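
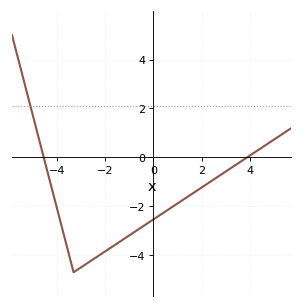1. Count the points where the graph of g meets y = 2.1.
1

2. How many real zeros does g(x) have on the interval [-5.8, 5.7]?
2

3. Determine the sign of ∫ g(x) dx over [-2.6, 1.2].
negative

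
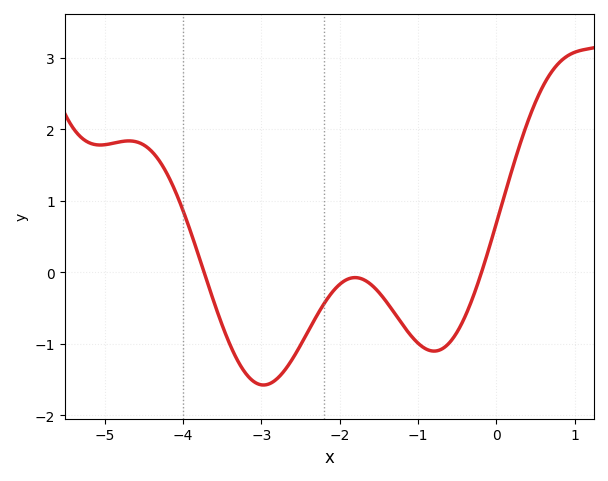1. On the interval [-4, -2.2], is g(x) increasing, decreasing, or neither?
neither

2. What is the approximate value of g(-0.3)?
-0.351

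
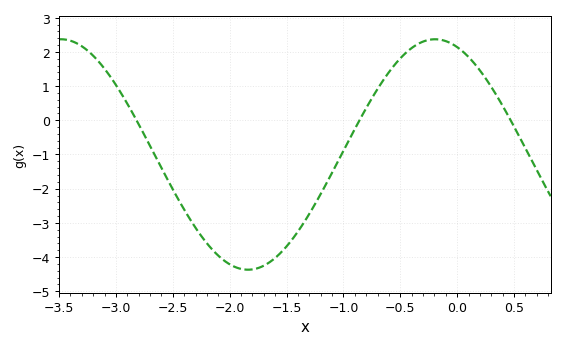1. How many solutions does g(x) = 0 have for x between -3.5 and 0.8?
3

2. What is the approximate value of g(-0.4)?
2.1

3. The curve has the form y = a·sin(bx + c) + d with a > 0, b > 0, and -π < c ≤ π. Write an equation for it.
y = 3.37sin(1.9x + 1.9) - 1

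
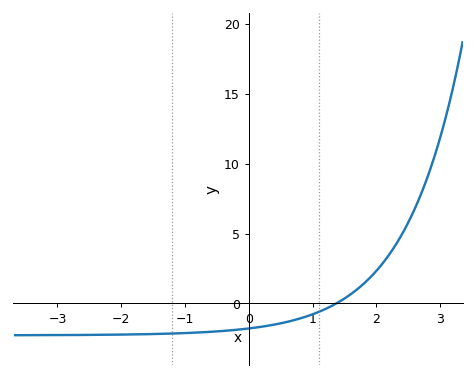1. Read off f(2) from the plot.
2.32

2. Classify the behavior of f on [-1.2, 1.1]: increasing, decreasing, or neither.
increasing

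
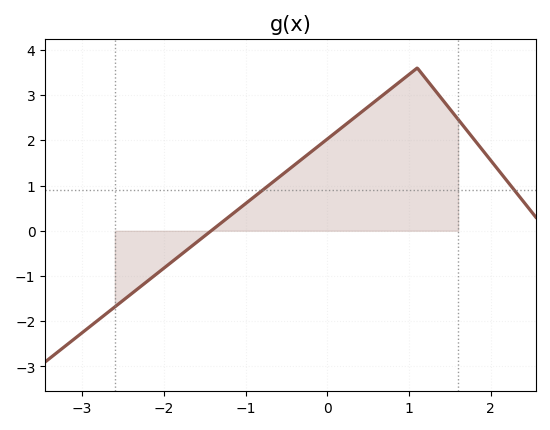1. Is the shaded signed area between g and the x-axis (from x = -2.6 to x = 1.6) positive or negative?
positive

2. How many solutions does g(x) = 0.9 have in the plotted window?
2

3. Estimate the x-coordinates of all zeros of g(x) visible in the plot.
-1.4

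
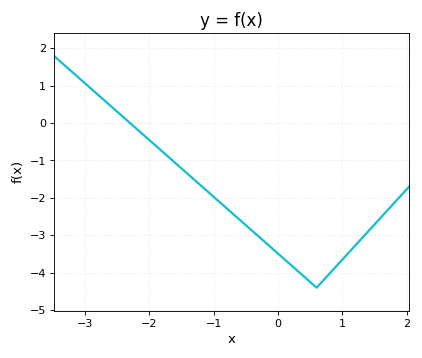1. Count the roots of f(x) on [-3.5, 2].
1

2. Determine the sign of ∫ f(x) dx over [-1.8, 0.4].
negative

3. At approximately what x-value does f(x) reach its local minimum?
0.601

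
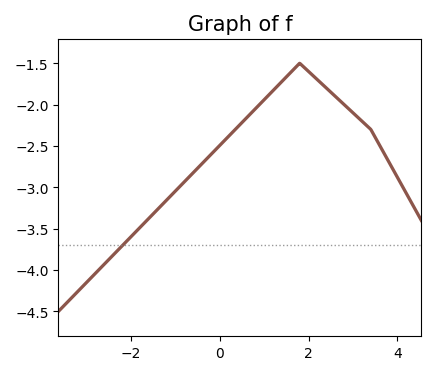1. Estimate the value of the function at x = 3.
-2.1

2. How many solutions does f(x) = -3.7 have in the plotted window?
1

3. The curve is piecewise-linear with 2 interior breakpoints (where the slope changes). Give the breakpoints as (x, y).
(1.8, -1.5); (3.4, -2.3)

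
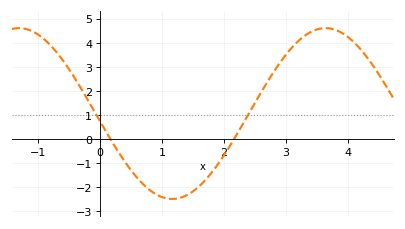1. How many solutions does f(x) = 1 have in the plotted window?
2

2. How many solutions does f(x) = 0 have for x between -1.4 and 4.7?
2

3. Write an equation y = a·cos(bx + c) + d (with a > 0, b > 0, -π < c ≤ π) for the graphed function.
y = 3.55cos(1.3x + 1.7) + 1.05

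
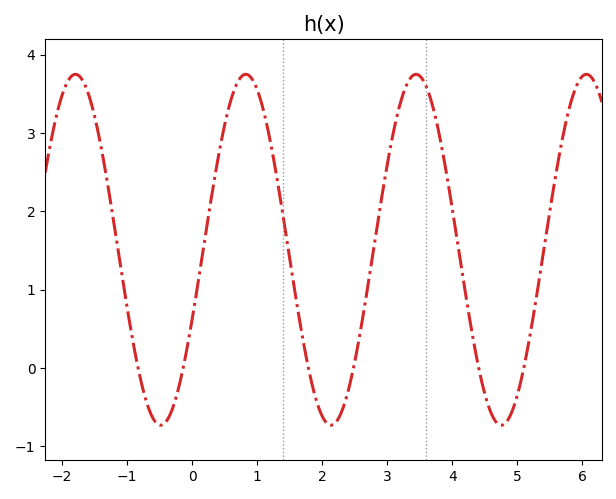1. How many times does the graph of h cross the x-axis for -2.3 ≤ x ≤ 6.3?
6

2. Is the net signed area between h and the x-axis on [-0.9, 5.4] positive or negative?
positive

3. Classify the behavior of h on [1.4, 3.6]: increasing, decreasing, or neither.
neither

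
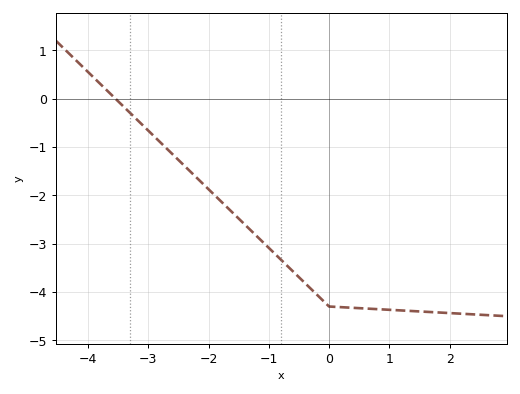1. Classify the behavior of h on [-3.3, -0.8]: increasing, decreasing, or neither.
decreasing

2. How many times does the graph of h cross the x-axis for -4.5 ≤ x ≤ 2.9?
1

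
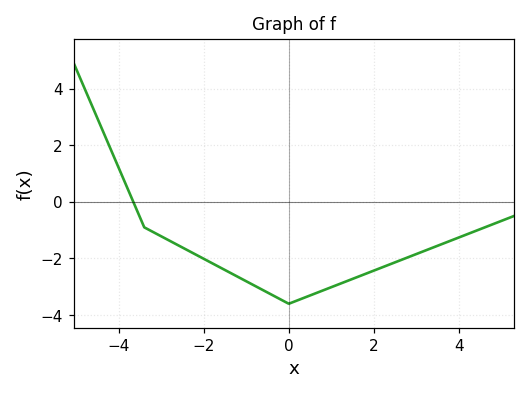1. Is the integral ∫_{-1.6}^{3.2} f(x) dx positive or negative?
negative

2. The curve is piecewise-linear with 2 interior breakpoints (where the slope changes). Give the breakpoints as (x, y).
(-3.4, -0.9); (0, -3.6)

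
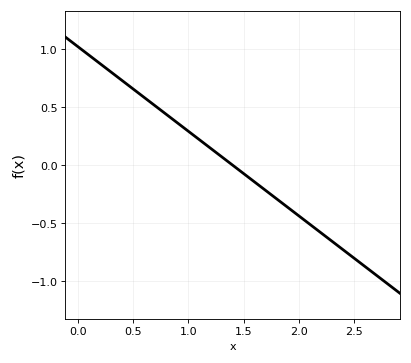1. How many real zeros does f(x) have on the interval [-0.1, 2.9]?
1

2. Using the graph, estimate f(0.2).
0.876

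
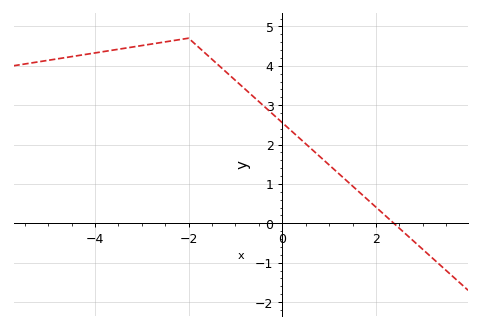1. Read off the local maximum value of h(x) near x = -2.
4.7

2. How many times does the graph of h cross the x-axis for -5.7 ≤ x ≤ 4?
1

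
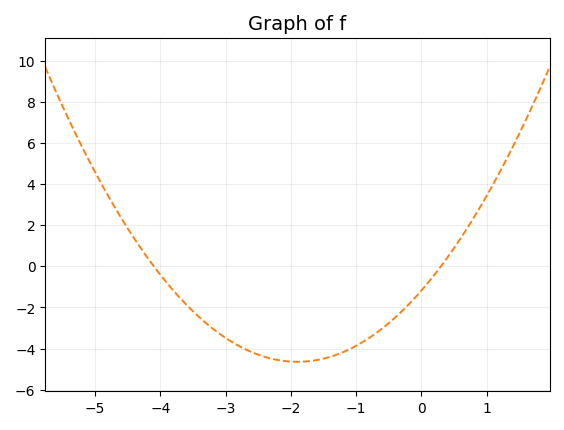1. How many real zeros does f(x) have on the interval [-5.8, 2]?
2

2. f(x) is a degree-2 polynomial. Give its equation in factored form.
y = 0.96(x + 4.1)(x - 0.3)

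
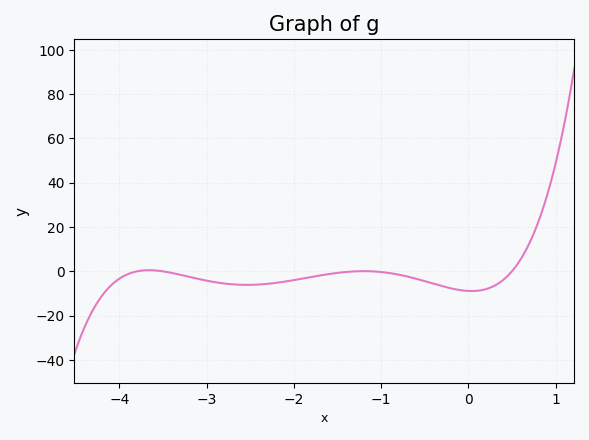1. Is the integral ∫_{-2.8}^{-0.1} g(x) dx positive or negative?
negative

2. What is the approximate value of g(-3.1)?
-3.37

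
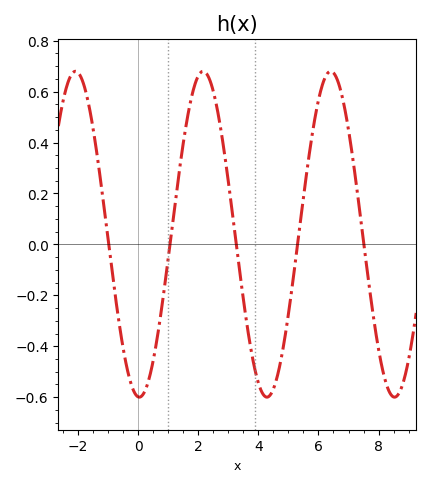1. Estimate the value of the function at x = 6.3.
0.68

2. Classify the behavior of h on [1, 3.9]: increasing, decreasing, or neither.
neither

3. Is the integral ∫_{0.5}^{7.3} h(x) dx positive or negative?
positive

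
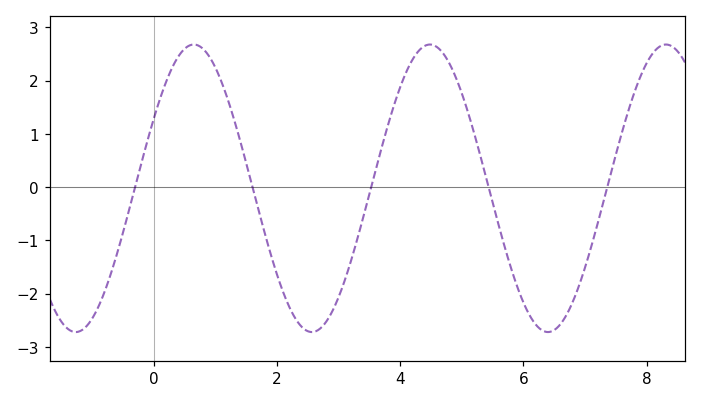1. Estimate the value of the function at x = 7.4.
0.2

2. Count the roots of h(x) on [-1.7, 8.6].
5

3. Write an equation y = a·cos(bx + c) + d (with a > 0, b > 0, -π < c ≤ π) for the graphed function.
y = 2.7cos(1.6x - 1.1) - 0.02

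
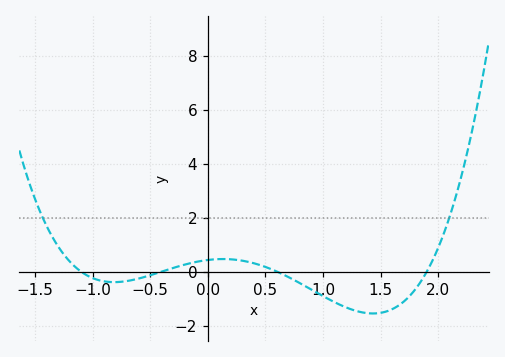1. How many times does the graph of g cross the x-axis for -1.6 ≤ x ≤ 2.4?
4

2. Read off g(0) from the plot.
0.431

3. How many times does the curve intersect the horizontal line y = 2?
2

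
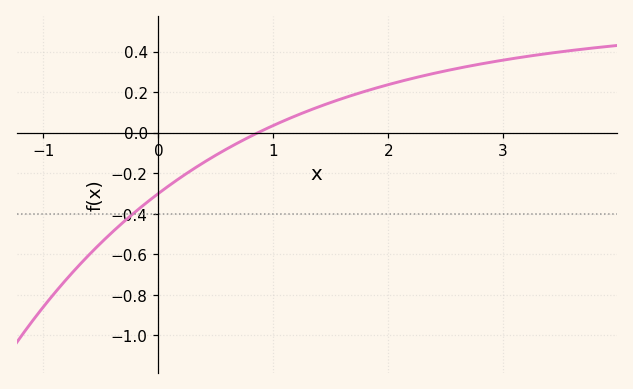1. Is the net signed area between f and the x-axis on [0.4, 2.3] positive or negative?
positive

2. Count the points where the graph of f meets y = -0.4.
1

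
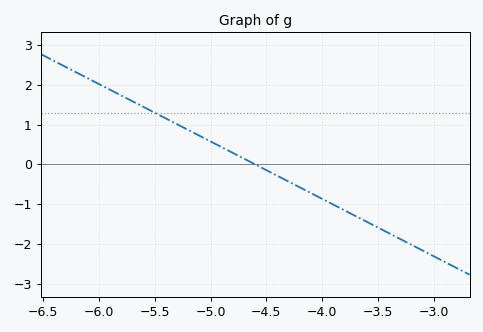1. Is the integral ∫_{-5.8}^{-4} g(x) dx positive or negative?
positive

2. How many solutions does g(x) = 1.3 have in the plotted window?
1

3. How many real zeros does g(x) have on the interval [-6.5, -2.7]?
1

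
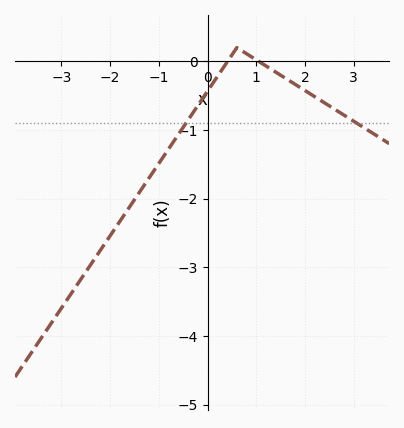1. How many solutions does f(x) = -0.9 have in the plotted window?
2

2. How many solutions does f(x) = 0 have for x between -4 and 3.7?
2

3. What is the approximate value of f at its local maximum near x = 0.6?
0.2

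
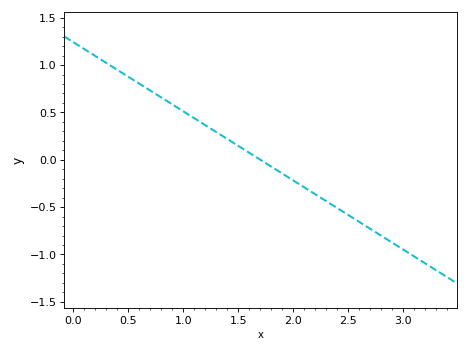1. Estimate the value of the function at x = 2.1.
-0.292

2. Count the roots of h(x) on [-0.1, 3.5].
1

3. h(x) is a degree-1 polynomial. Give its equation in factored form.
y = -0.73(x - 1.7)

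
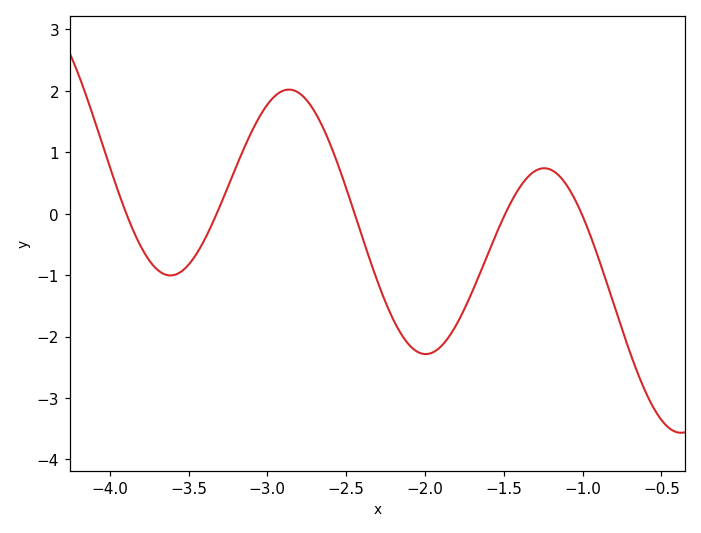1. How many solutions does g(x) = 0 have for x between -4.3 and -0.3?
5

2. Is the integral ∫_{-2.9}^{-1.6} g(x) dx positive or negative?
negative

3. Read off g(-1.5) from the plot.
-0.056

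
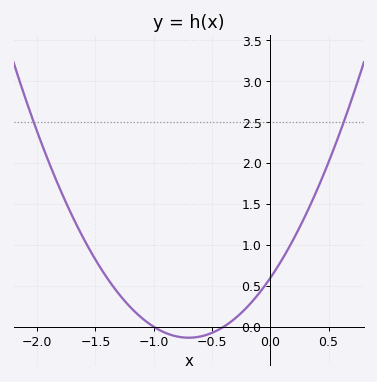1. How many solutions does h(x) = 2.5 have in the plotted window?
2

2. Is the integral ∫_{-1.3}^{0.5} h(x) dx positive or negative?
positive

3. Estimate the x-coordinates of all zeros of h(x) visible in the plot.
-1, -0.4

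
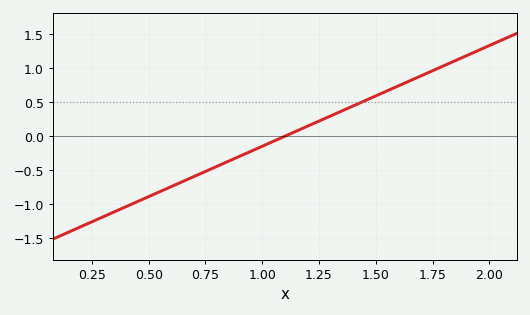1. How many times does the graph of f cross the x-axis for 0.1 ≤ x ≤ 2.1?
1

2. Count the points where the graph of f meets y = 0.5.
1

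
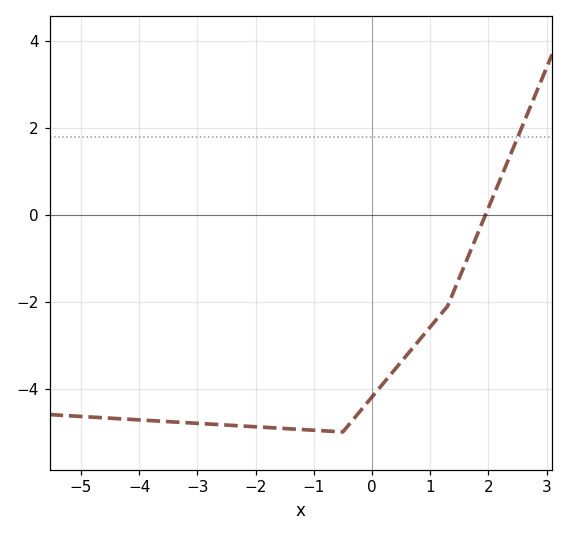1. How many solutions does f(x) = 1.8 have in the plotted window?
1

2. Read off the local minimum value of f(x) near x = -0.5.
-5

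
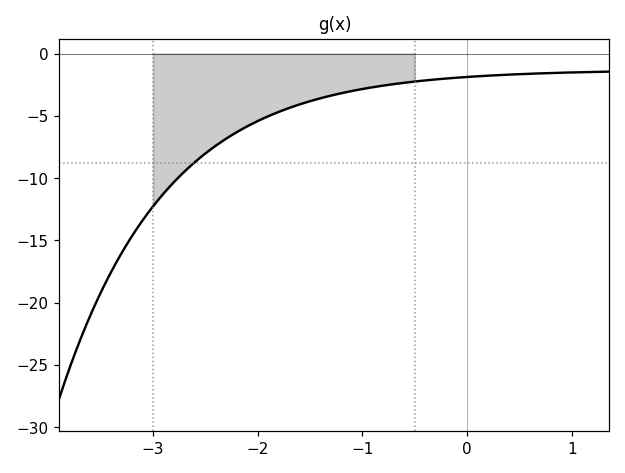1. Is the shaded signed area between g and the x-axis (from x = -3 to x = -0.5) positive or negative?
negative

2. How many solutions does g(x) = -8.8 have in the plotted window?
1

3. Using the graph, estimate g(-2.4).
-7.39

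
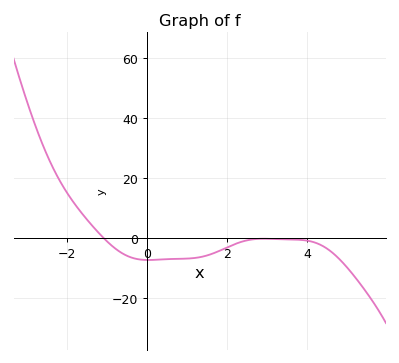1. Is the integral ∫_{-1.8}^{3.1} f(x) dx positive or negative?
negative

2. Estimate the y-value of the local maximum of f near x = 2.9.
-0.115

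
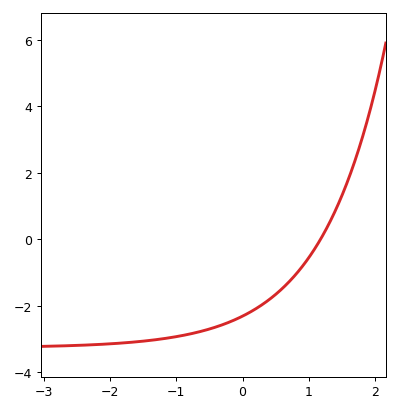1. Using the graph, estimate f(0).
-2.4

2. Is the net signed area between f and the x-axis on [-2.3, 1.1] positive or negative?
negative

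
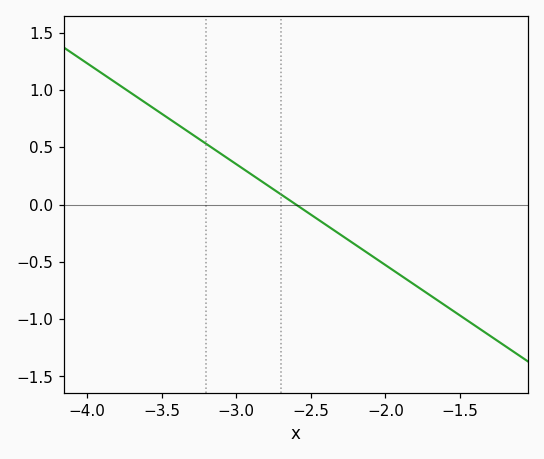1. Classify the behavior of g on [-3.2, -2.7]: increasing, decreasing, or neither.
decreasing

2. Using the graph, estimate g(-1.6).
-0.88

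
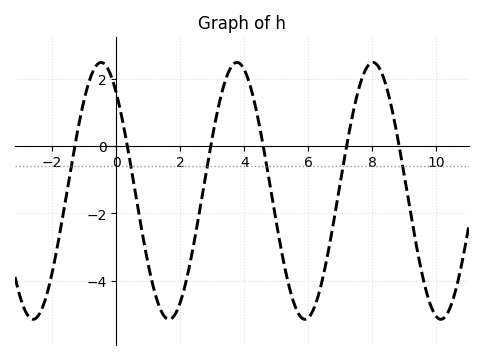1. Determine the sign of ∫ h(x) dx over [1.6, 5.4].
negative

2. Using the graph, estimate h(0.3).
0.2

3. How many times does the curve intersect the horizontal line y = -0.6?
6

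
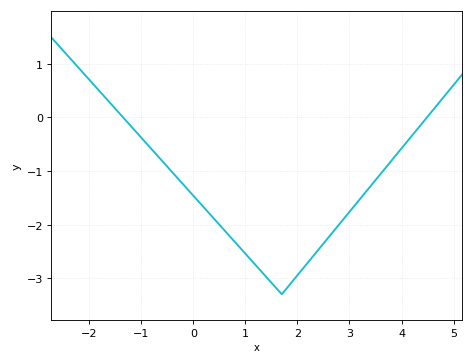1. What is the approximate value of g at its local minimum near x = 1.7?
-3.3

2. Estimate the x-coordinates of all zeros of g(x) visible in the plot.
-1.4, 4.4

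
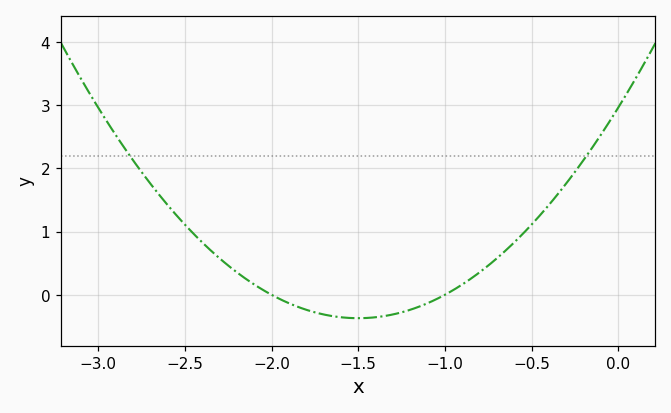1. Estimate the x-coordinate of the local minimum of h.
-1.5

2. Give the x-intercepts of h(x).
-2, -1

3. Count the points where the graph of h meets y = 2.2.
2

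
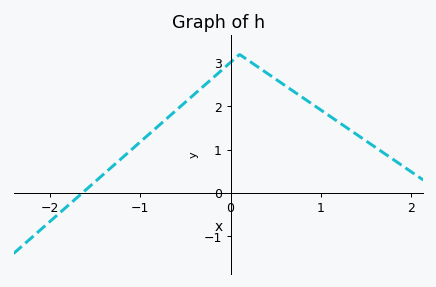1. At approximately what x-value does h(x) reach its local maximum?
0.1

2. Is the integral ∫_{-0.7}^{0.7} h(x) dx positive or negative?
positive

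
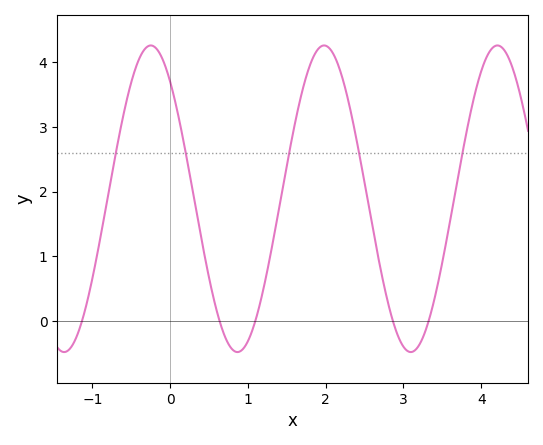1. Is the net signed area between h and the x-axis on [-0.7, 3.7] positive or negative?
positive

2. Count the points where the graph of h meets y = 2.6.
5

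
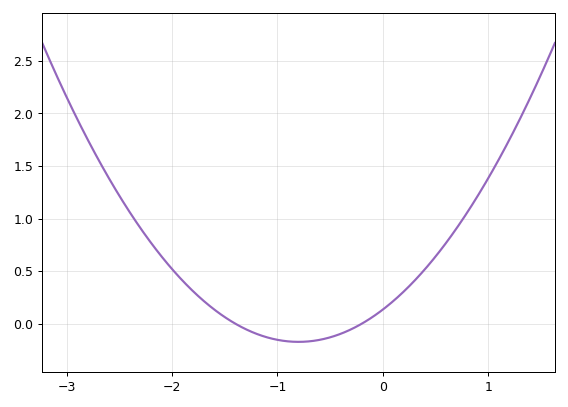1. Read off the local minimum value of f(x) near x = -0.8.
-0.173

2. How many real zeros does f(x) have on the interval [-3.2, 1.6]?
2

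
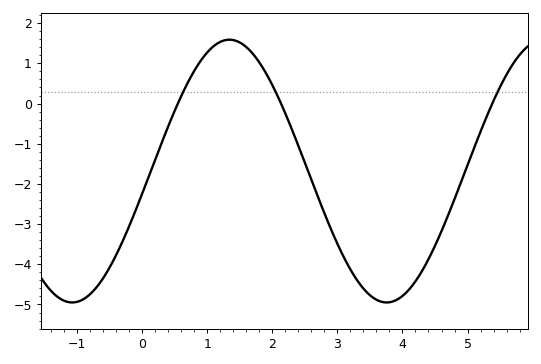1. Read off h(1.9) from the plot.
0.8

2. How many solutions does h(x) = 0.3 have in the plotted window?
3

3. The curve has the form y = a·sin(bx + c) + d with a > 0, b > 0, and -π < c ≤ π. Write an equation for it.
y = 3.27sin(1.3x - 0.17) - 1.68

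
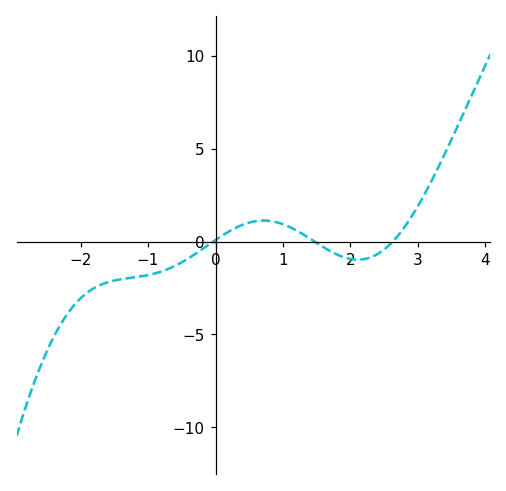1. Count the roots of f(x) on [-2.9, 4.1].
3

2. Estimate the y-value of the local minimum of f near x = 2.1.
-0.975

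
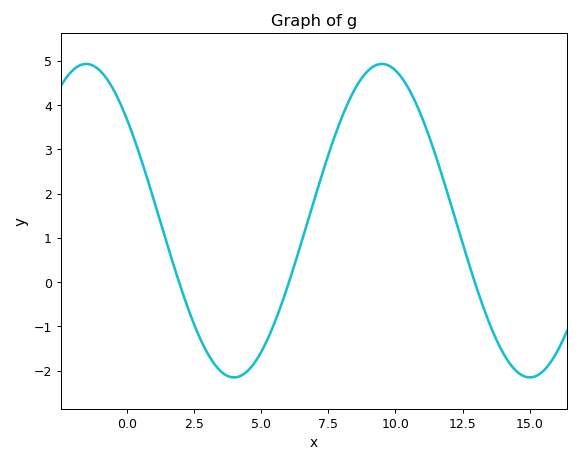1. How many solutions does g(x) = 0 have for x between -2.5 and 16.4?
3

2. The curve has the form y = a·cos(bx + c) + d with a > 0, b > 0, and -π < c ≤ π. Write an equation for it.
y = 3.54cos(0.57x + 0.87) + 1.39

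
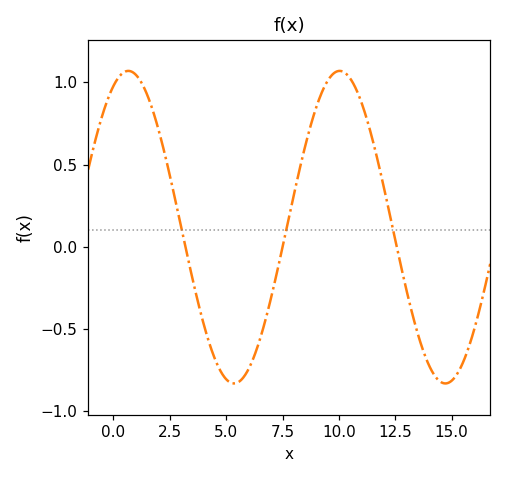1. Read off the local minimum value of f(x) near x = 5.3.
-0.83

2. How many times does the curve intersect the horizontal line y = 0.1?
3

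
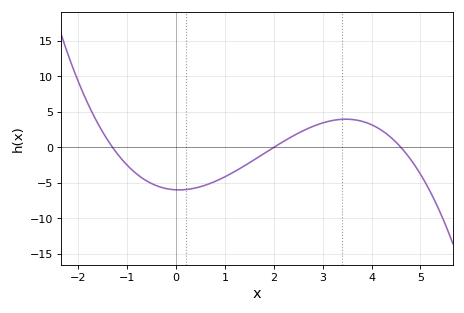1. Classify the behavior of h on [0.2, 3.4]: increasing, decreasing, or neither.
increasing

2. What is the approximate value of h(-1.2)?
-1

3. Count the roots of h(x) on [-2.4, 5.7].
3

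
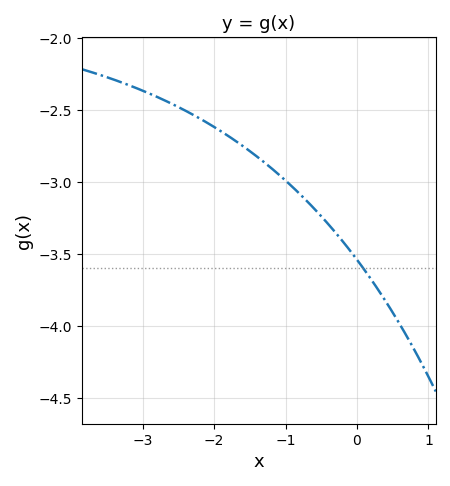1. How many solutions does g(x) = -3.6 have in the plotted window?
1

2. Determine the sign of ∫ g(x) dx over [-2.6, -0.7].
negative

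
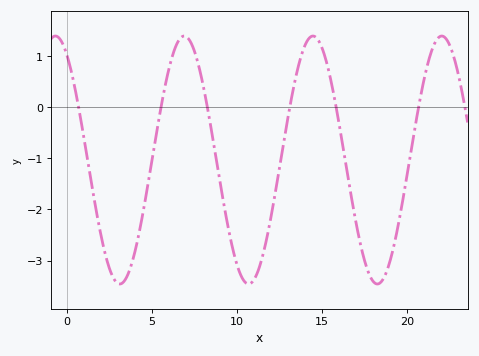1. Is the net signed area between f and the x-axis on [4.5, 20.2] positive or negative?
negative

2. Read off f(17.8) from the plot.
-3.28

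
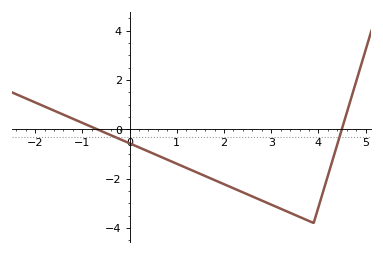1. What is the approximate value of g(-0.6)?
-0.068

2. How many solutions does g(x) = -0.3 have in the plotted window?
2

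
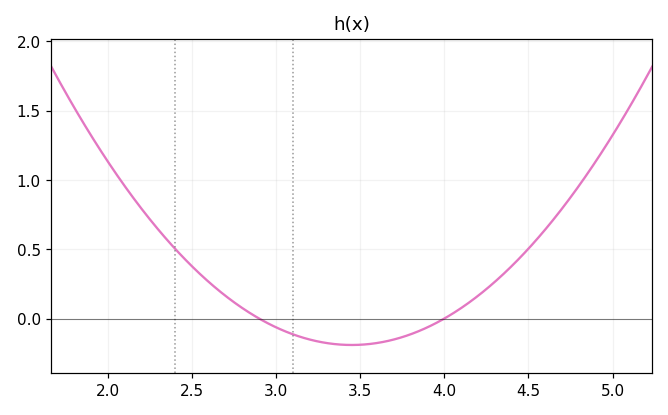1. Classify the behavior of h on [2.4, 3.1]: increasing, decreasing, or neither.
decreasing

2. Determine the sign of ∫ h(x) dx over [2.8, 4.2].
negative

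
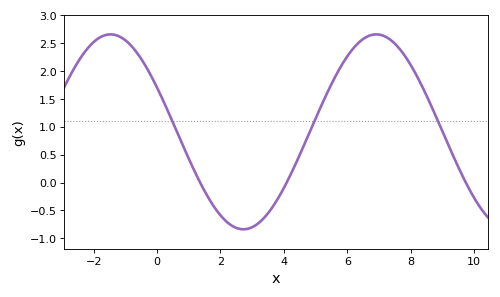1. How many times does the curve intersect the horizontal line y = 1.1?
3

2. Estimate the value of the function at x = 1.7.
-0.35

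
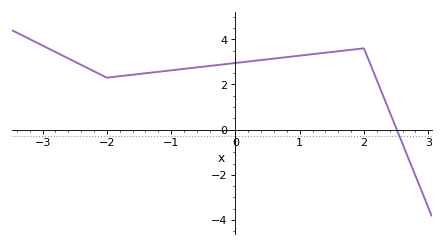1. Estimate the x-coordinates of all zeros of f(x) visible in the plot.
2.51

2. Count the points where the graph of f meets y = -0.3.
1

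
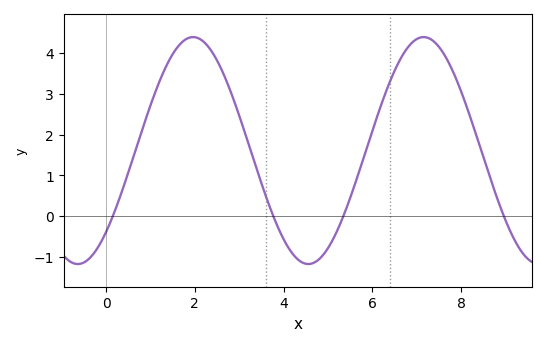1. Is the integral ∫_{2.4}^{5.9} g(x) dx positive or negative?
positive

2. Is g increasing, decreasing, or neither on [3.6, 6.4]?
neither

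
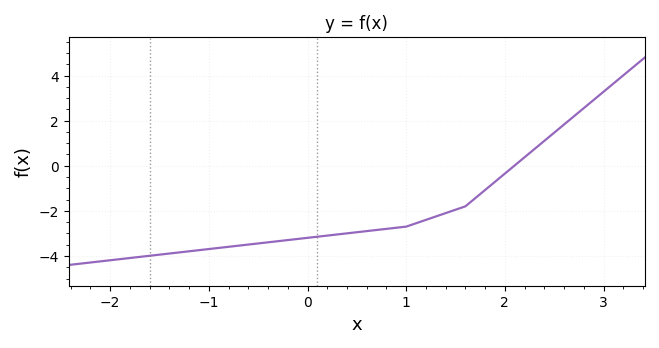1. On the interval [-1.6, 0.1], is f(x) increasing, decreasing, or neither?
increasing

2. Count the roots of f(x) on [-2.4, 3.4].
1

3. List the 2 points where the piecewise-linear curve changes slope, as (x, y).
(1, -2.7); (1.6, -1.8)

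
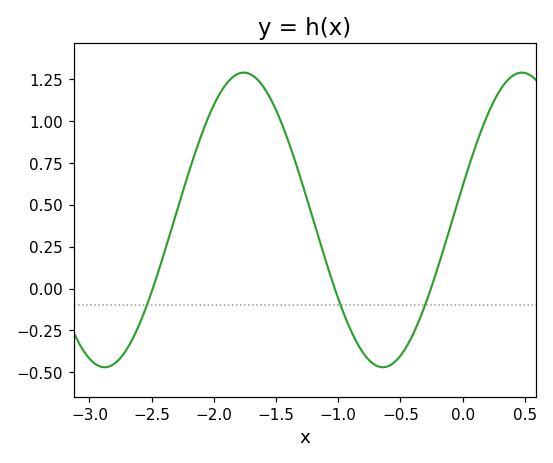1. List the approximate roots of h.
-2.5, -1.05, -0.25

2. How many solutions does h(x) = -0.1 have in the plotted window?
3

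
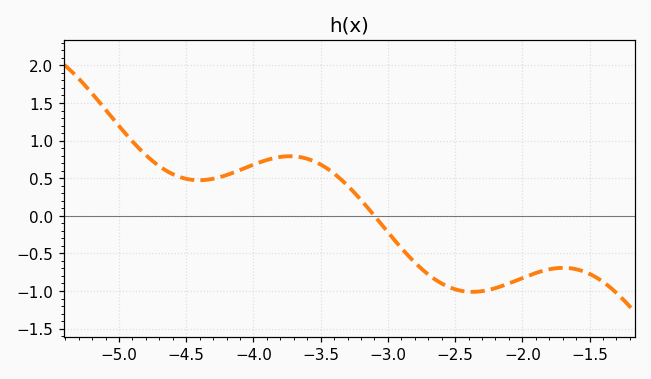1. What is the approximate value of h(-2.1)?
-0.9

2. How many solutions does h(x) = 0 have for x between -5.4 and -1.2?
1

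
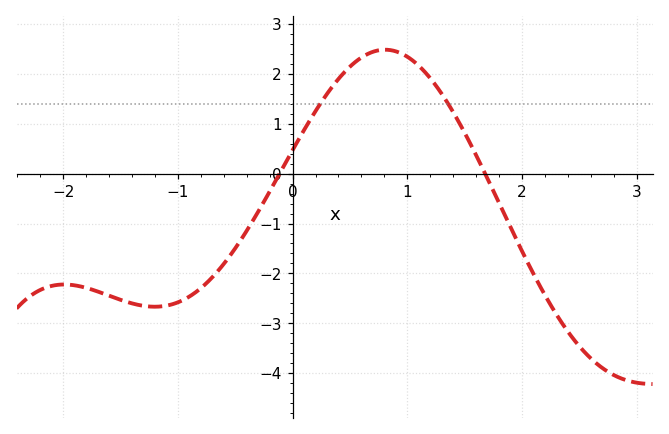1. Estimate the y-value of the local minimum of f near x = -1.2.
-2.67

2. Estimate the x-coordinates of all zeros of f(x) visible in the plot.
-0.114, 1.68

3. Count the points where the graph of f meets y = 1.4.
2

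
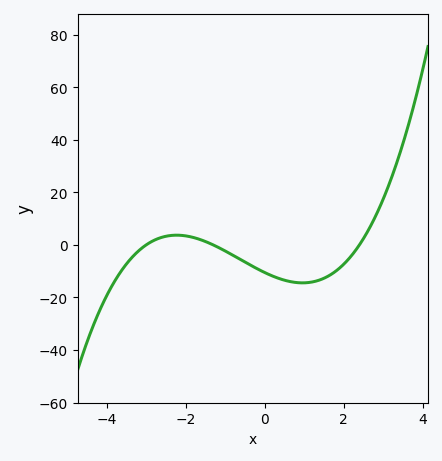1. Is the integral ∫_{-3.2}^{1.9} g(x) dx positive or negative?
negative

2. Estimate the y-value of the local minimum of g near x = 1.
-14.4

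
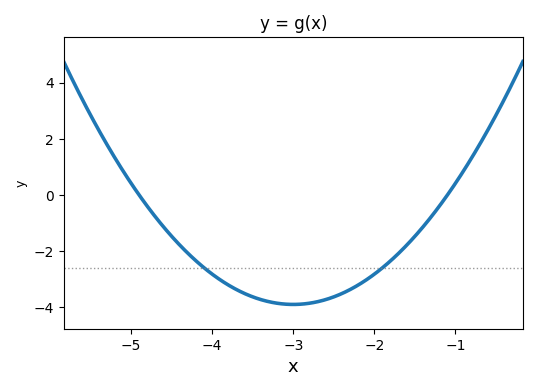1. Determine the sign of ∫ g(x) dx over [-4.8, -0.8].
negative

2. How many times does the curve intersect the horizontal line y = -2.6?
2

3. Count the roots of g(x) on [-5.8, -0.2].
2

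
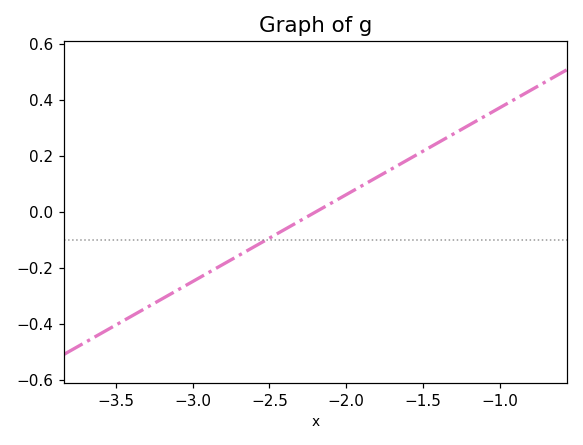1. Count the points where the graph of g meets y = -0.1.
1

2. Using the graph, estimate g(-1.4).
0.248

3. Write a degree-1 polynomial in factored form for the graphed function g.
y = 0.31(x + 2.2)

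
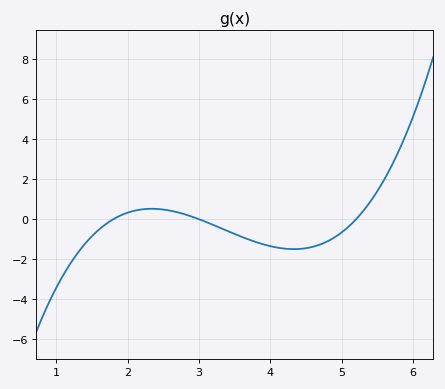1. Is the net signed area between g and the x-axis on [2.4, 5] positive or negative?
negative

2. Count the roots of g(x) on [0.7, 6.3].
3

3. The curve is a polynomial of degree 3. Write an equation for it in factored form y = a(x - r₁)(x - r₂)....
y = 0.51(x - 1.8)(x - 3)(x - 5.2)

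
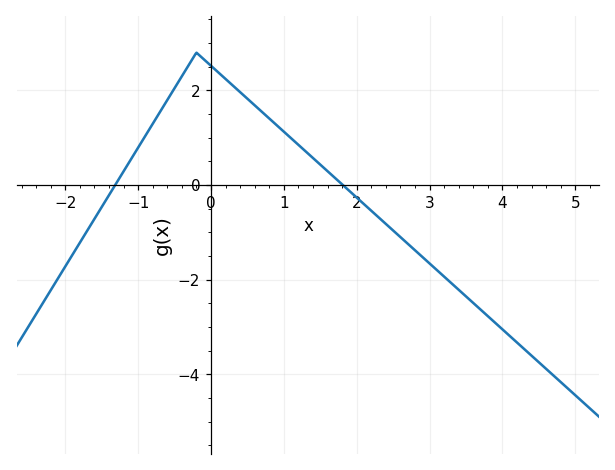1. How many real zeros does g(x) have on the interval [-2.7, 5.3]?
2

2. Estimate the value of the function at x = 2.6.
-1.1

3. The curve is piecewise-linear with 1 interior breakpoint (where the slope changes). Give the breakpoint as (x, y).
(-0.2, 2.8)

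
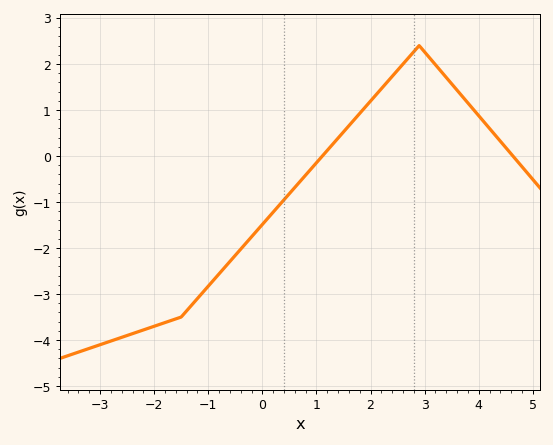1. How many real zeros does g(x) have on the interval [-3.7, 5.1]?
2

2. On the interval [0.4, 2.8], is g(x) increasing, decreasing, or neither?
increasing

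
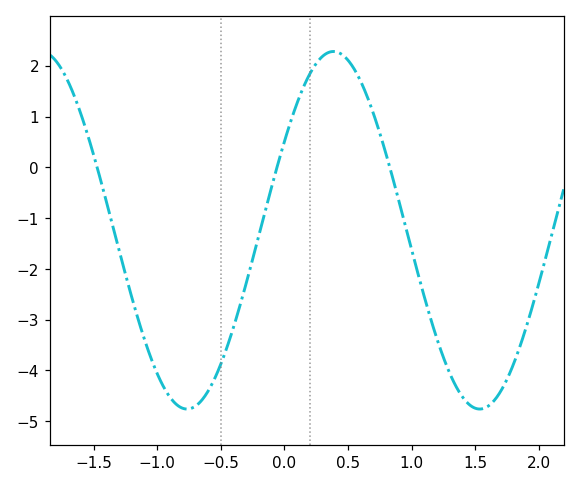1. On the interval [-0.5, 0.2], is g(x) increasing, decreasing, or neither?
increasing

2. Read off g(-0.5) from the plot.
-3.9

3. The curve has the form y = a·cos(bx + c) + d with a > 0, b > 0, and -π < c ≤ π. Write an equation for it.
y = 3.52cos(2.7x - 1) - 1.24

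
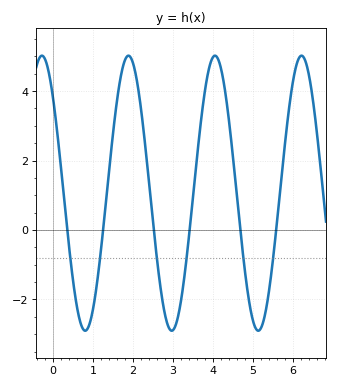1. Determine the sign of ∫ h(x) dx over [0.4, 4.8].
positive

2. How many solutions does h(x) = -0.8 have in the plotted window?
6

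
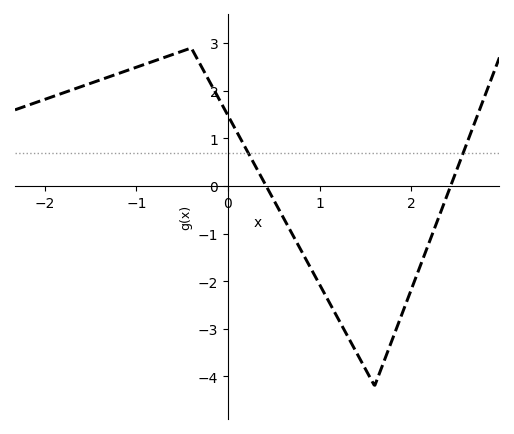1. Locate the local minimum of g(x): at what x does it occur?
1.6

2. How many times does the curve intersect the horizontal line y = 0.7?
2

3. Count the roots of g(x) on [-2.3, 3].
2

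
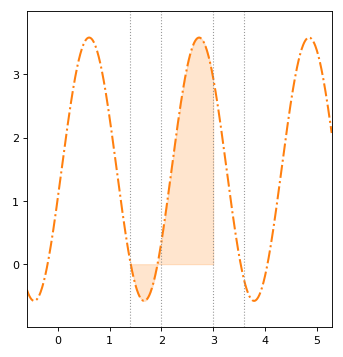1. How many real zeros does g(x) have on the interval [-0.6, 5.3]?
5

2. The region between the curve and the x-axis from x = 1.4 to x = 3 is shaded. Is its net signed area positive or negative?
positive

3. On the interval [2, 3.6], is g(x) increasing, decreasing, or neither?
neither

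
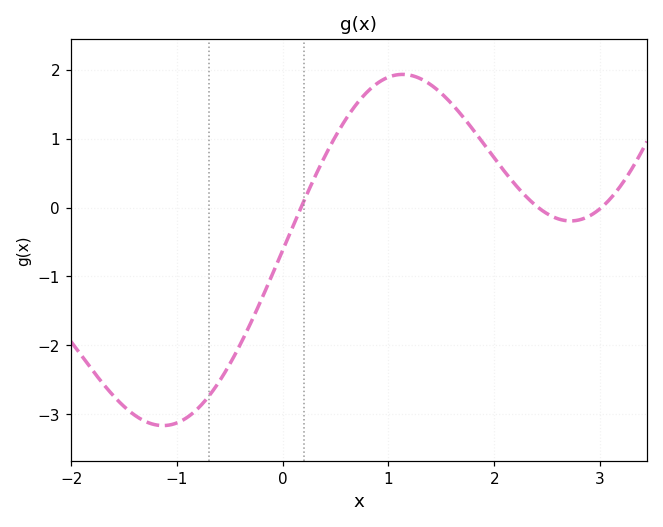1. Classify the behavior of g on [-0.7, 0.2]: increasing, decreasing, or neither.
increasing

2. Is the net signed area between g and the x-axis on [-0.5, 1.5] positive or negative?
positive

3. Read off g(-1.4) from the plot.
-3.01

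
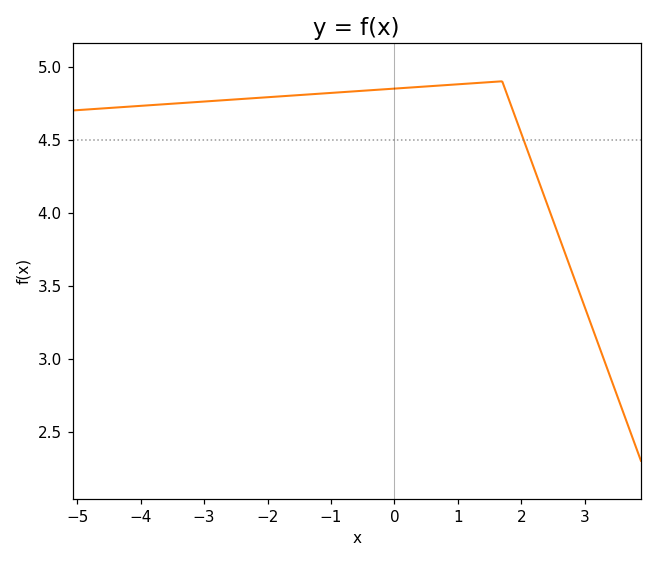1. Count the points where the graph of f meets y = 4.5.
1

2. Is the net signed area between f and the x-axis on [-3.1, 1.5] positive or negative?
positive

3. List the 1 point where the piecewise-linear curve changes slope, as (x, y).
(1.7, 4.9)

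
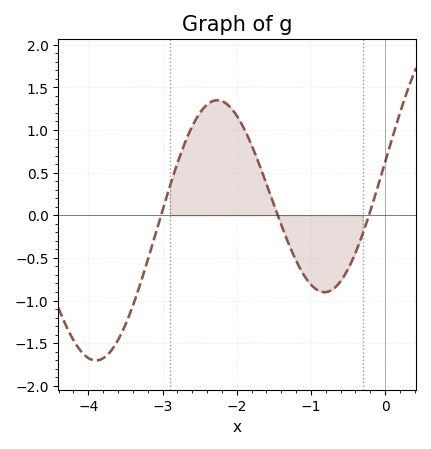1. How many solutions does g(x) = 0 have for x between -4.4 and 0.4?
3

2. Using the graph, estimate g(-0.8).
-0.9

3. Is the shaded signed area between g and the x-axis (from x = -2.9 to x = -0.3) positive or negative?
positive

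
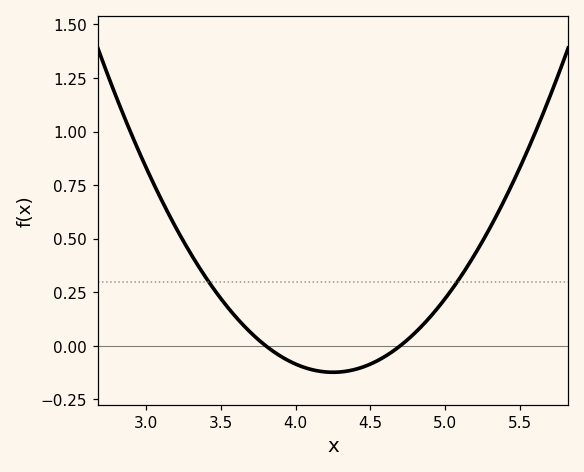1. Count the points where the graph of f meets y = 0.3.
2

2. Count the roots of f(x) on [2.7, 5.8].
2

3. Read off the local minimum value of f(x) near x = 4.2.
-0.124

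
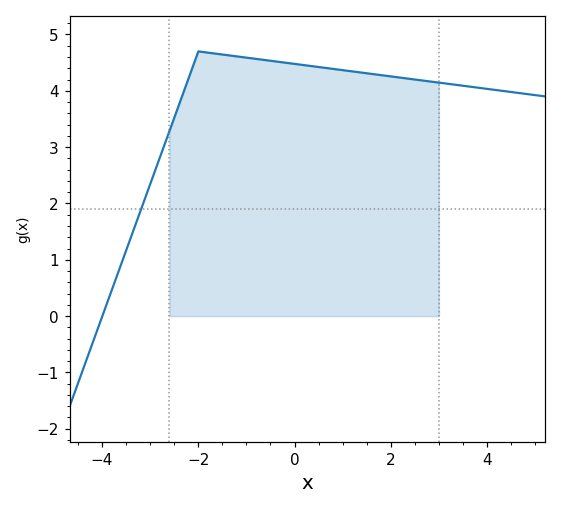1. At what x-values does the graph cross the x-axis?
-4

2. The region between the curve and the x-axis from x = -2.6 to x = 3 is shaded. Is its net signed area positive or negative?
positive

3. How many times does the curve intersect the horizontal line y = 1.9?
1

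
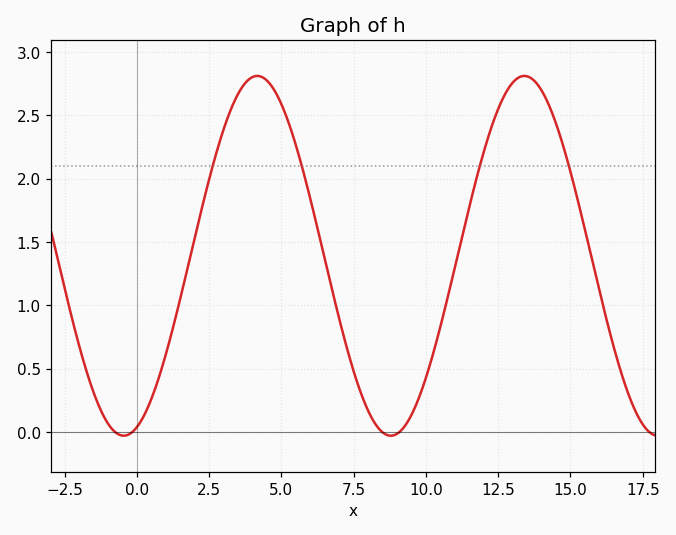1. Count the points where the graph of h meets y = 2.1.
4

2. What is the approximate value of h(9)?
-0.015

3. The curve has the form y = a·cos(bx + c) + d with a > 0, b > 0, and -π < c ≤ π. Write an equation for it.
y = 1.42cos(0.68x - 2.83) + 1.39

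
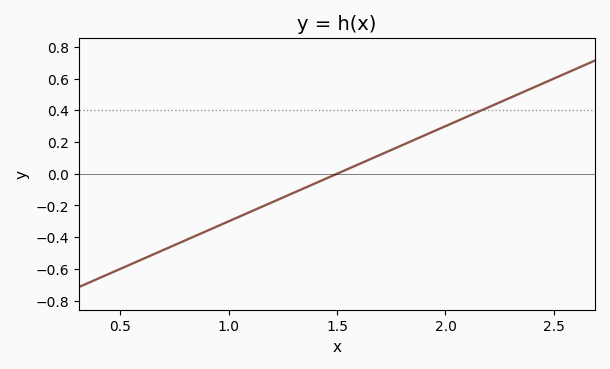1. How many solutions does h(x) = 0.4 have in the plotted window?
1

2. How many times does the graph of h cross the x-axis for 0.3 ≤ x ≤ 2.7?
1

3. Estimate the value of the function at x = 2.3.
0.48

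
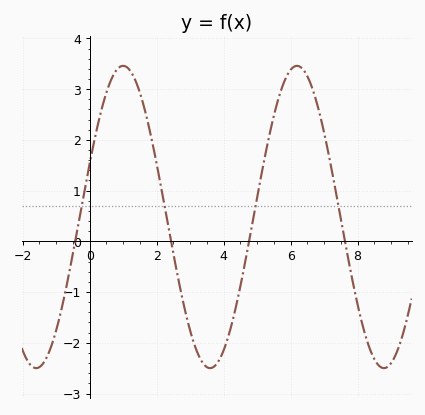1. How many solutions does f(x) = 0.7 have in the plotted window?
4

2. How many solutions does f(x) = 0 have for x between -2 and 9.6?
4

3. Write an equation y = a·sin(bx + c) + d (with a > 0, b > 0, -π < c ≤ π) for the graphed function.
y = 2.98sin(1.2x + 0.36) + 0.48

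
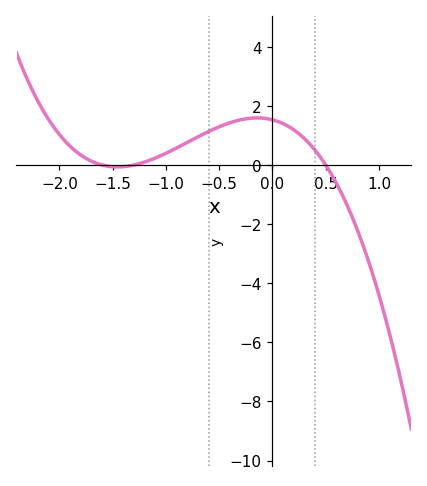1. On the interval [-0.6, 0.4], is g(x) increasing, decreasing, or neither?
neither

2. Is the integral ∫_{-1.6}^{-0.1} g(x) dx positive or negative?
positive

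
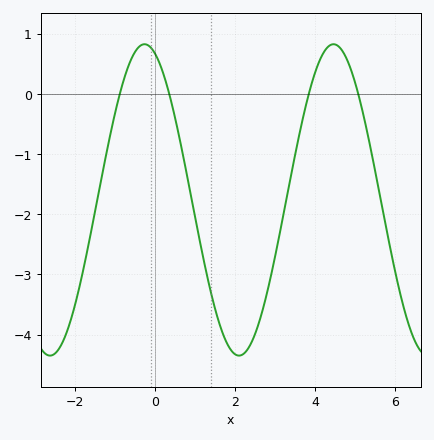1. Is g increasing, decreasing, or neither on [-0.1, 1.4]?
decreasing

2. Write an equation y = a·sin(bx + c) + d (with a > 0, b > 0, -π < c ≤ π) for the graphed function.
y = 2.59sin(1.3x + 1.9) - 1.76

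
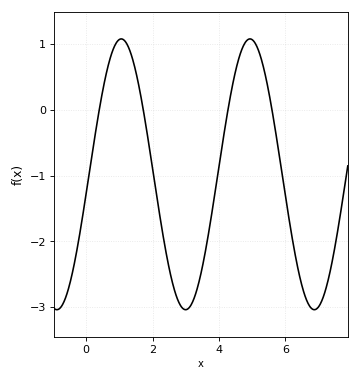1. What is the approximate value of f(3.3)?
-2.79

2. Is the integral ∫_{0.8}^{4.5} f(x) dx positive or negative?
negative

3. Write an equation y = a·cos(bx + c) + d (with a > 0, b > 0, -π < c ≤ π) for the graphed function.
y = 2.06cos(1.62x - 1.71) - 0.98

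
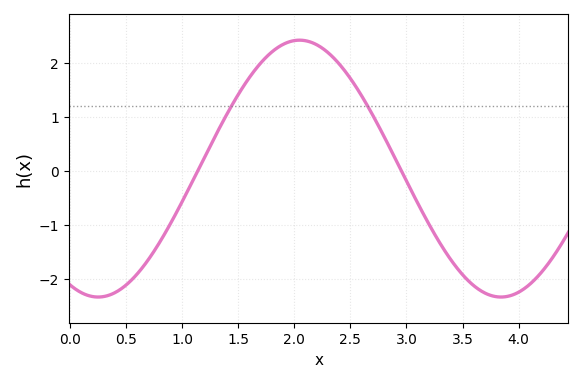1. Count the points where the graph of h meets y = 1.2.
2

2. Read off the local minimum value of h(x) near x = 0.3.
-2.34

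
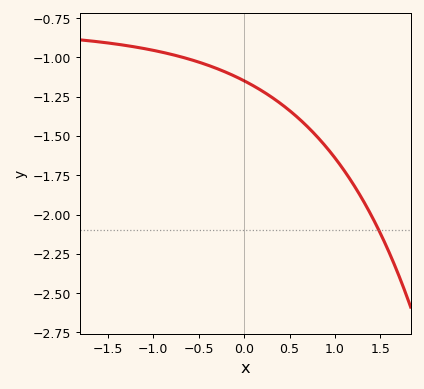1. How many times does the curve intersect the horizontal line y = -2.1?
1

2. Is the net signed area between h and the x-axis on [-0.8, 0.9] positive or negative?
negative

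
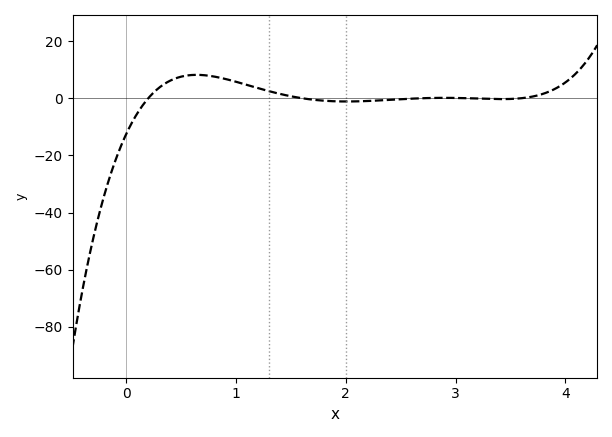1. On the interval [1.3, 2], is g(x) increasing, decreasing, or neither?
decreasing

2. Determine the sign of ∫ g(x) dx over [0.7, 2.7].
positive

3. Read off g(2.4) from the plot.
-0.572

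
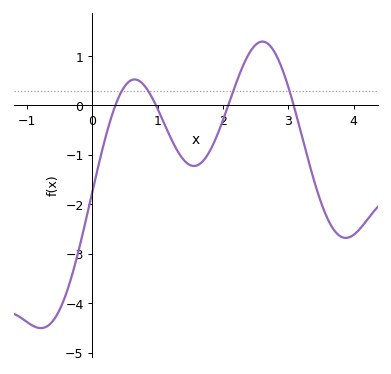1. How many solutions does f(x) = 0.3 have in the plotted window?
4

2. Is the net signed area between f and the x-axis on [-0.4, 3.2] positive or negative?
negative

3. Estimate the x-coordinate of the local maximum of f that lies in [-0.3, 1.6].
0.6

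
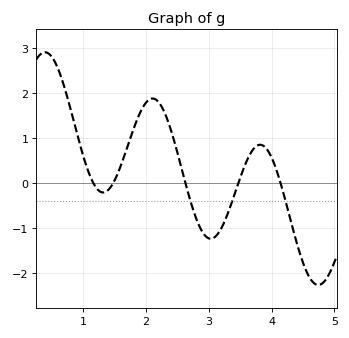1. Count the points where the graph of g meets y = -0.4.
3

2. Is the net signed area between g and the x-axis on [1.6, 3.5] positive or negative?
positive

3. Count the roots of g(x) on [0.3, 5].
5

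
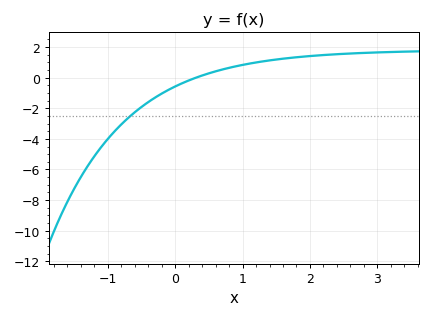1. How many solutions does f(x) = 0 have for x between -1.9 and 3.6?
1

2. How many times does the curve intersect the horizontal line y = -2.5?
1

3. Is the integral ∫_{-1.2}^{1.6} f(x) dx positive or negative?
negative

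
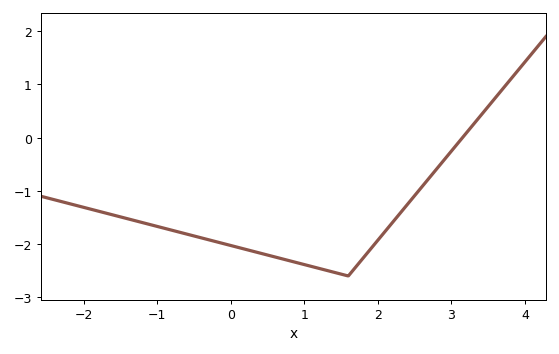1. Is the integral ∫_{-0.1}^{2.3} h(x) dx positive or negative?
negative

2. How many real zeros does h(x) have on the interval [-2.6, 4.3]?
1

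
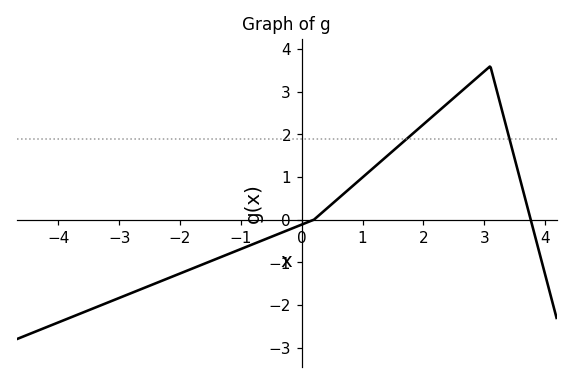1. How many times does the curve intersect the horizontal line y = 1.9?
2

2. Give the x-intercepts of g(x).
0.2, 3.76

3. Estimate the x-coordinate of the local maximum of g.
3.1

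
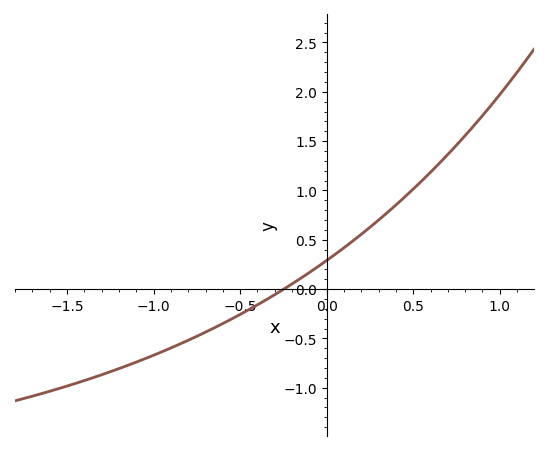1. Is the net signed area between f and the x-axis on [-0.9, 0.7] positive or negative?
positive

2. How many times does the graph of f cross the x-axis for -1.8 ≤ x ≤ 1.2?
1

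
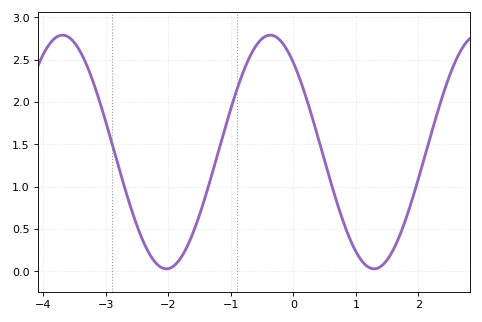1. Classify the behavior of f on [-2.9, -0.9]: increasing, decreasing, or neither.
neither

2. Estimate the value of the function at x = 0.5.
1.3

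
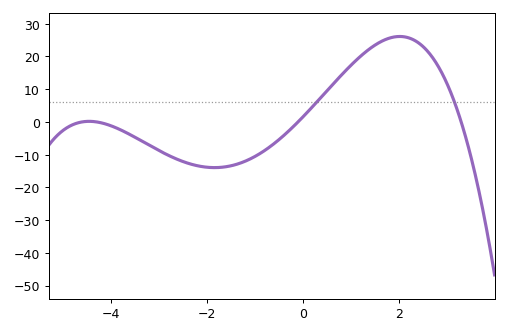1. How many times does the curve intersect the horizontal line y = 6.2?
2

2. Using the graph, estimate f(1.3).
21.3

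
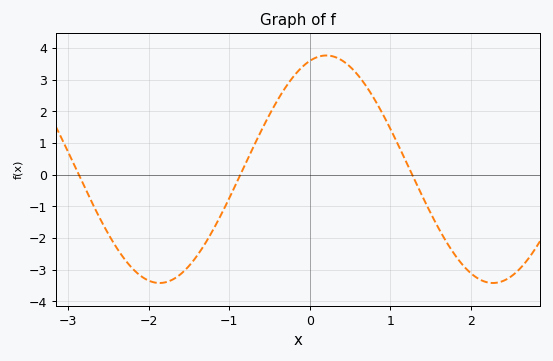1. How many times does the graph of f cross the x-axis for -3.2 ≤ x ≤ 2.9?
3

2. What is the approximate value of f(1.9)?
-2.86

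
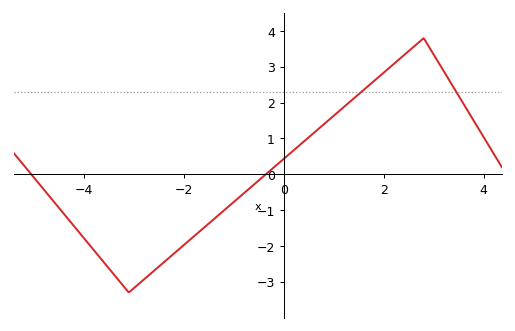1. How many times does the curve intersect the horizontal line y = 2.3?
2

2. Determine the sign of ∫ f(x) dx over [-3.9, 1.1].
negative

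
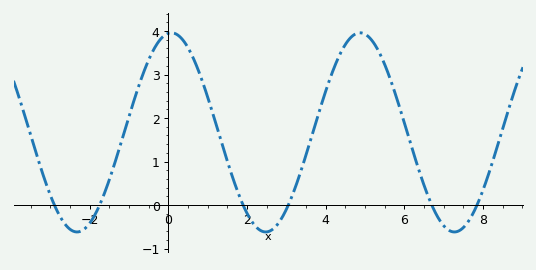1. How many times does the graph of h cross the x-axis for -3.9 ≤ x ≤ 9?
6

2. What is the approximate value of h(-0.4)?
3.5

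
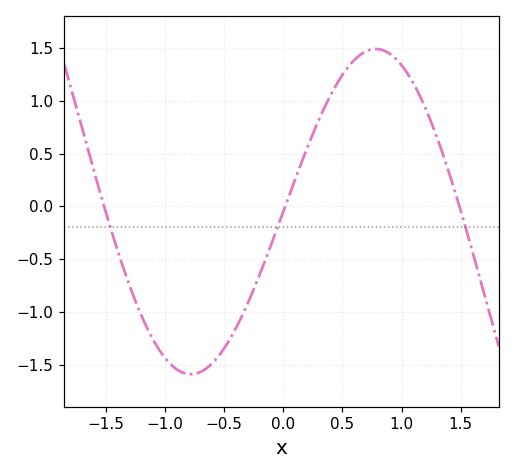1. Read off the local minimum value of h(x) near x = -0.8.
-1.59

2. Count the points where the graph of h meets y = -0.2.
3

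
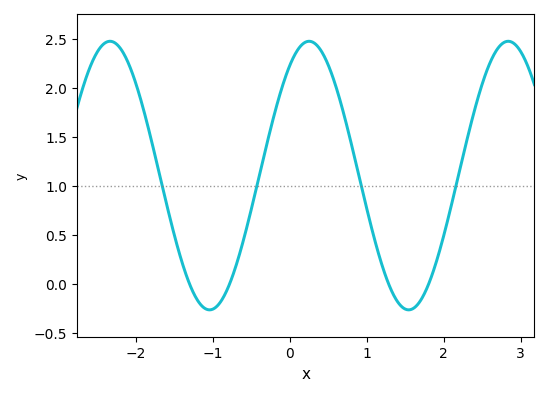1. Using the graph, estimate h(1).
0.774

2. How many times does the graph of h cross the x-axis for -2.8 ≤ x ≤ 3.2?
4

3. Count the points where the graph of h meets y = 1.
4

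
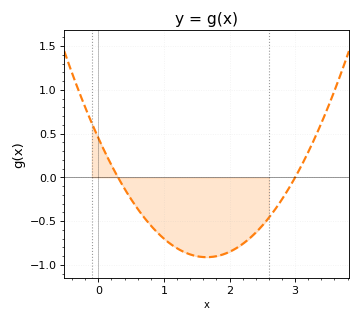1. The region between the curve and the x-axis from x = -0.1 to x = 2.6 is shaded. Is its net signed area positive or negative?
negative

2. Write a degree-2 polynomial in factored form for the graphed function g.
y = 0.5(x - 0.3)(x - 3)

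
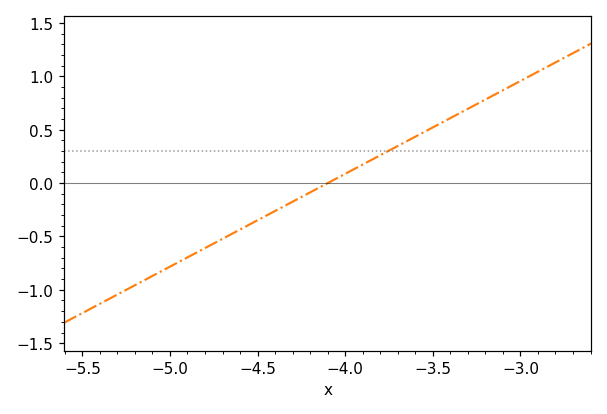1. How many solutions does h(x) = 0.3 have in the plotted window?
1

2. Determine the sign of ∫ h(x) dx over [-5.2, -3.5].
negative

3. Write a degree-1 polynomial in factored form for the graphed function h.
y = 0.87(x + 4.1)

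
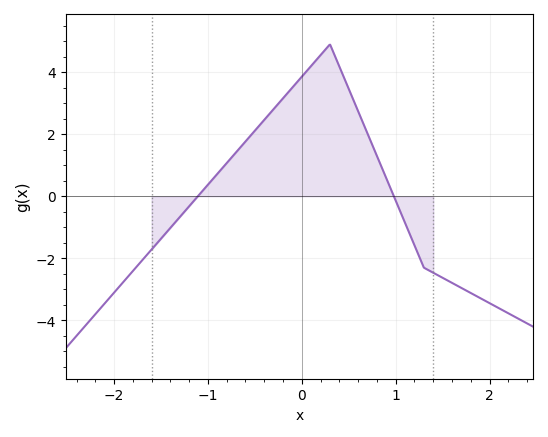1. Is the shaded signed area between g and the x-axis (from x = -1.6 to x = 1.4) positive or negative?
positive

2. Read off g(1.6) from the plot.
-2.8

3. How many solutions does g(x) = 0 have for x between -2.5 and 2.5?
2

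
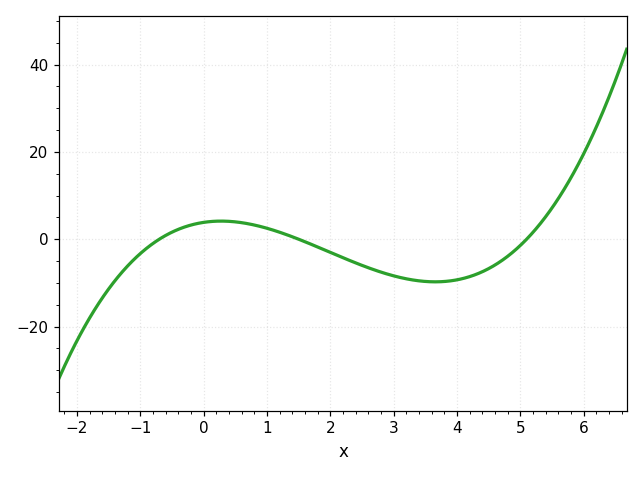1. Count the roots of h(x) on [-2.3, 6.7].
3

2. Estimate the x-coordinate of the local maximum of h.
0.278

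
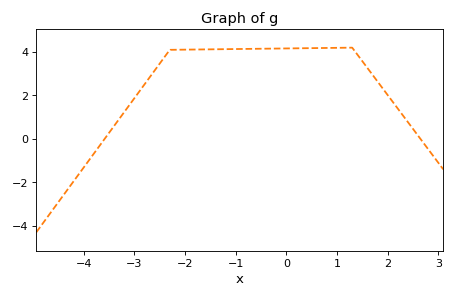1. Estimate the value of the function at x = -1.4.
4.2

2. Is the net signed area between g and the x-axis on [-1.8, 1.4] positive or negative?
positive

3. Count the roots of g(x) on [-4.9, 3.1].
2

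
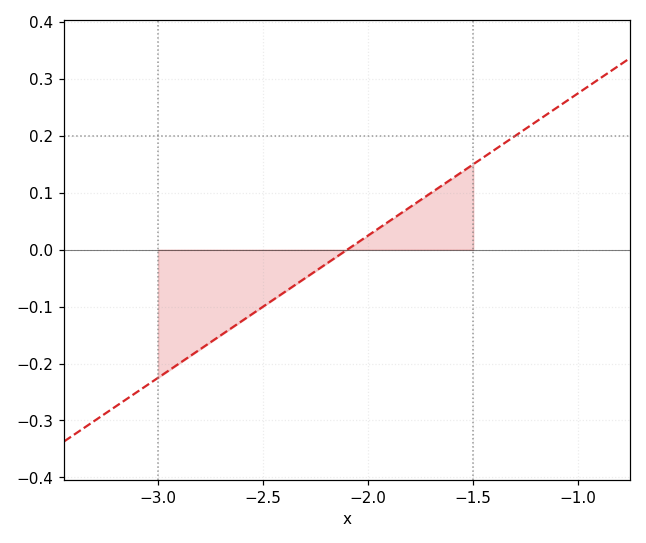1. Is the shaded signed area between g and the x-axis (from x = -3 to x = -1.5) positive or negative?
negative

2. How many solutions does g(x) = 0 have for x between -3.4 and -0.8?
1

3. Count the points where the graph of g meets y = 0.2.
1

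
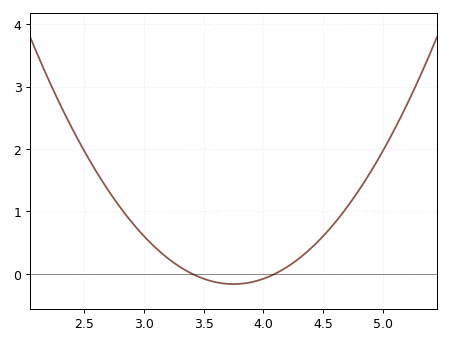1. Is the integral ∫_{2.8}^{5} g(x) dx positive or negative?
positive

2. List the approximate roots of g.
3.4, 4.1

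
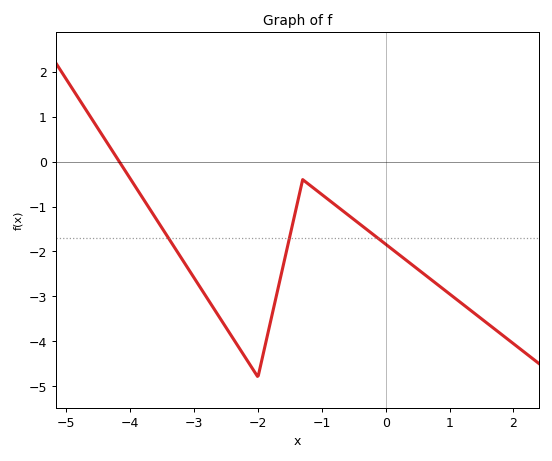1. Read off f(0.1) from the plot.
-2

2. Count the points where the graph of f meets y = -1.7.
3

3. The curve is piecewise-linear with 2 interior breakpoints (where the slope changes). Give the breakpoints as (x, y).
(-2, -4.8); (-1.3, -0.4)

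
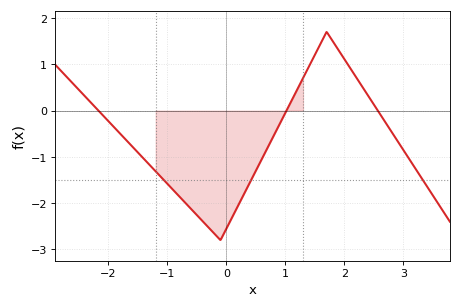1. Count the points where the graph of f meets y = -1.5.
3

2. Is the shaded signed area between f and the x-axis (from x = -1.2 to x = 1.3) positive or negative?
negative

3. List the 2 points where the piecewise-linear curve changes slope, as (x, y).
(-0.1, -2.8); (1.7, 1.7)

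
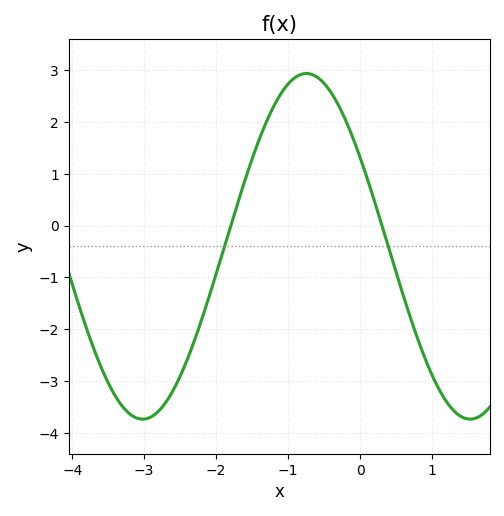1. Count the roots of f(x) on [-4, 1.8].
2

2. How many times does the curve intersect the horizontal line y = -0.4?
2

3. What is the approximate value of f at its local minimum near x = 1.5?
-3.7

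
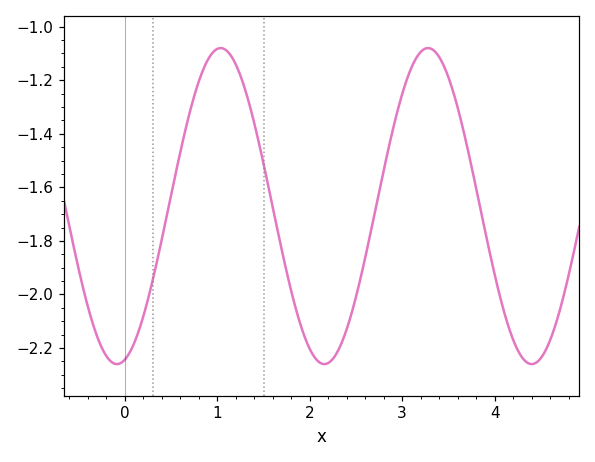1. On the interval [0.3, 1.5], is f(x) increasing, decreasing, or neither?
neither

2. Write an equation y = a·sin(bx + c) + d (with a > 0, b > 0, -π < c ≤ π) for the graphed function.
y = 0.59sin(2.8x - 1.3) - 1.67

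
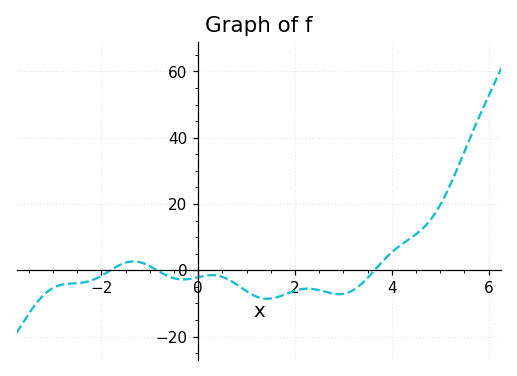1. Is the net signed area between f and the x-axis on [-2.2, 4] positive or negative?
negative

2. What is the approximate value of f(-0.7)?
-2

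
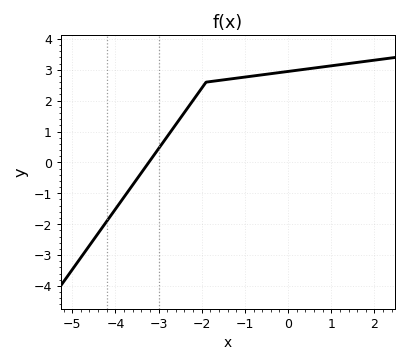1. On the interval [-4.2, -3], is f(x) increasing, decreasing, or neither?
increasing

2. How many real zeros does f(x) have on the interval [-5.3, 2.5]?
1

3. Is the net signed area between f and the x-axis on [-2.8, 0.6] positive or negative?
positive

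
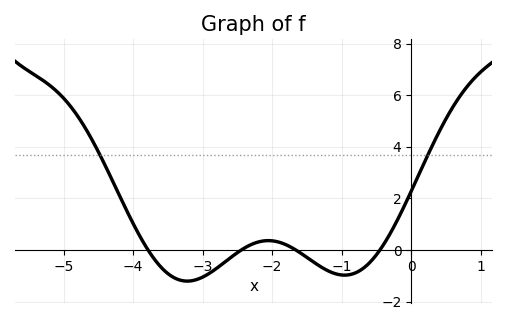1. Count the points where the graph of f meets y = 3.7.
2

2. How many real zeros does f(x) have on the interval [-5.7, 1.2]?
4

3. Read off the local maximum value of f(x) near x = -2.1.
0.362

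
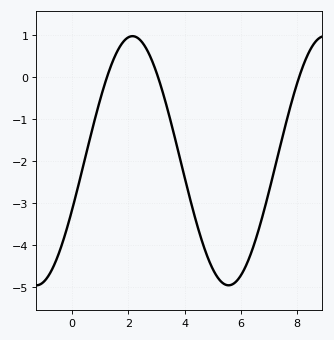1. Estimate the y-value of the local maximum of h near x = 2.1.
1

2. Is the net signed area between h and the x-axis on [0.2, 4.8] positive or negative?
negative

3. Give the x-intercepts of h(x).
1.2, 3, 8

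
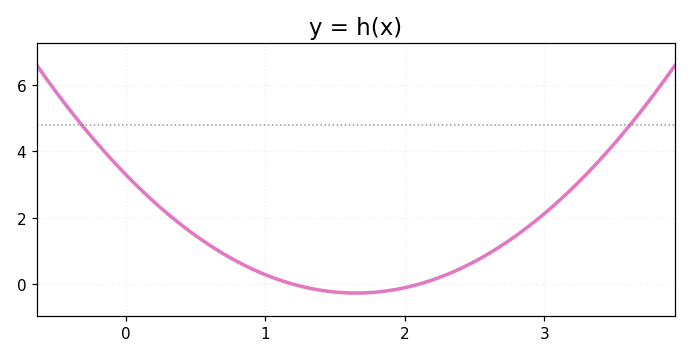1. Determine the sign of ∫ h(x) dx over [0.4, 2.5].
positive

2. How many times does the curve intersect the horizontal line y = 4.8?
2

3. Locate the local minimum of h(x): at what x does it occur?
1.6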